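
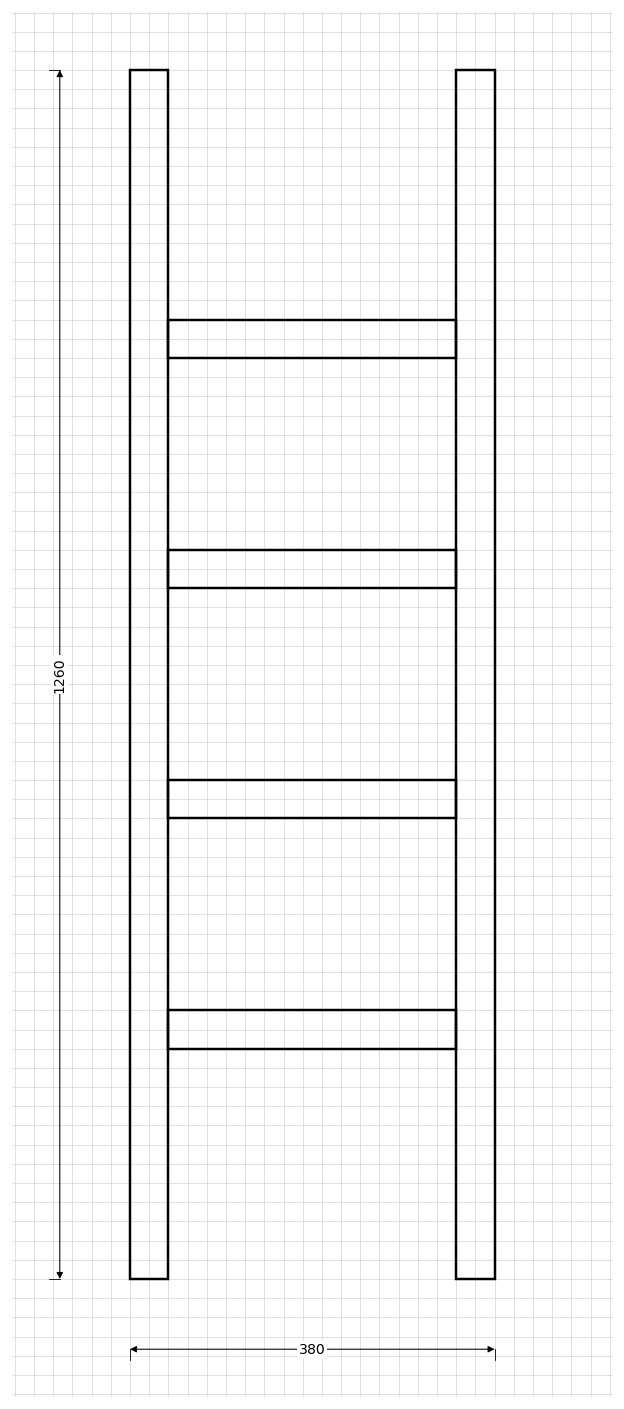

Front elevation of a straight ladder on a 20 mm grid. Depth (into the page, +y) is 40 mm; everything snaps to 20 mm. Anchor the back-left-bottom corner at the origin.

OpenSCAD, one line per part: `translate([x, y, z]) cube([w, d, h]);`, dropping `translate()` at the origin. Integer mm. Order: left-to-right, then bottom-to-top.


cube([40, 40, 1260]);
translate([40, 0, 240]) cube([300, 40, 40]);
translate([40, 0, 480]) cube([300, 40, 40]);
translate([40, 0, 720]) cube([300, 40, 40]);
translate([40, 0, 960]) cube([300, 40, 40]);
translate([340, 0, 0]) cube([40, 40, 1260]);


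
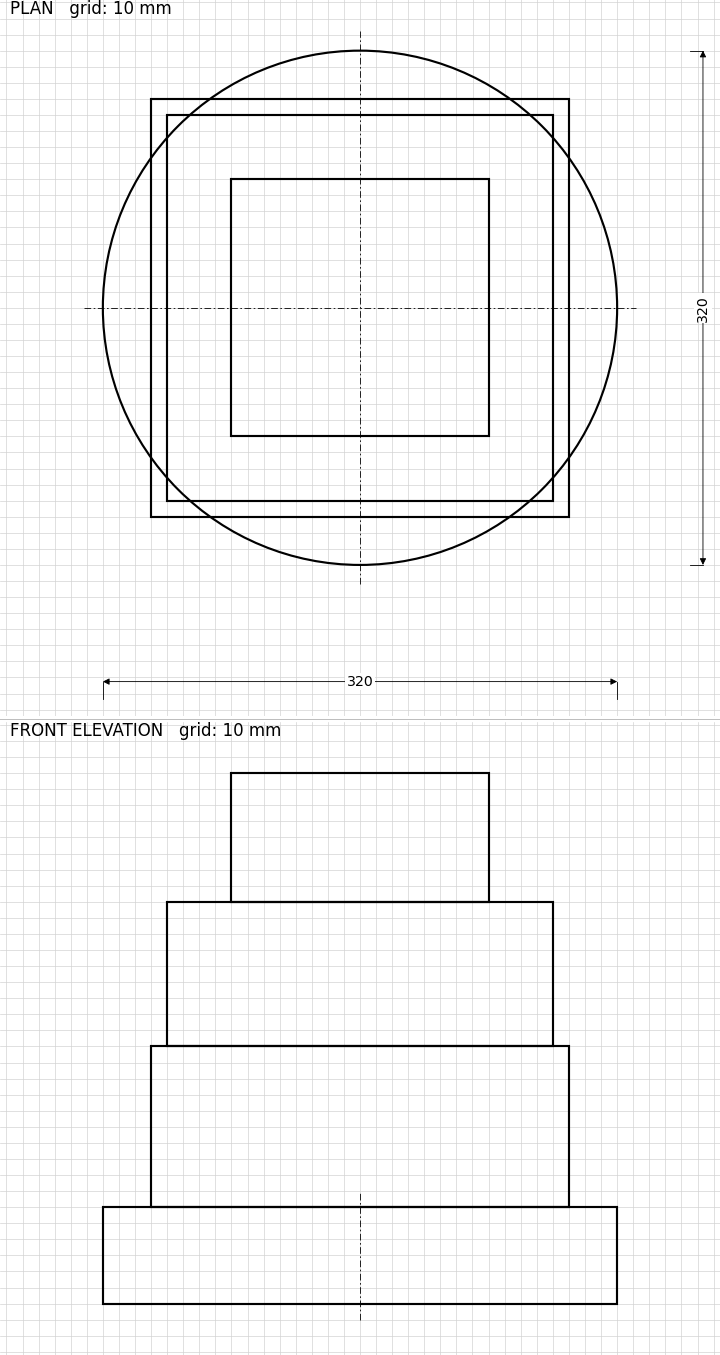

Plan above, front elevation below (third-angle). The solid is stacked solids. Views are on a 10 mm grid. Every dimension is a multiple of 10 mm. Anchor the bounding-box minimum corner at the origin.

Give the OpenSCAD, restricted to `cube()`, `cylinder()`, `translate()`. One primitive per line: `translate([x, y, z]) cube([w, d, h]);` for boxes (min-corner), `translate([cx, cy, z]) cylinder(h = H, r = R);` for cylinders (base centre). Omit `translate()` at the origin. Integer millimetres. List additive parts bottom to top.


translate([160, 160, 0]) cylinder(h = 60, r = 160);
translate([30, 30, 60]) cube([260, 260, 100]);
translate([40, 40, 160]) cube([240, 240, 90]);
translate([80, 80, 250]) cube([160, 160, 80]);


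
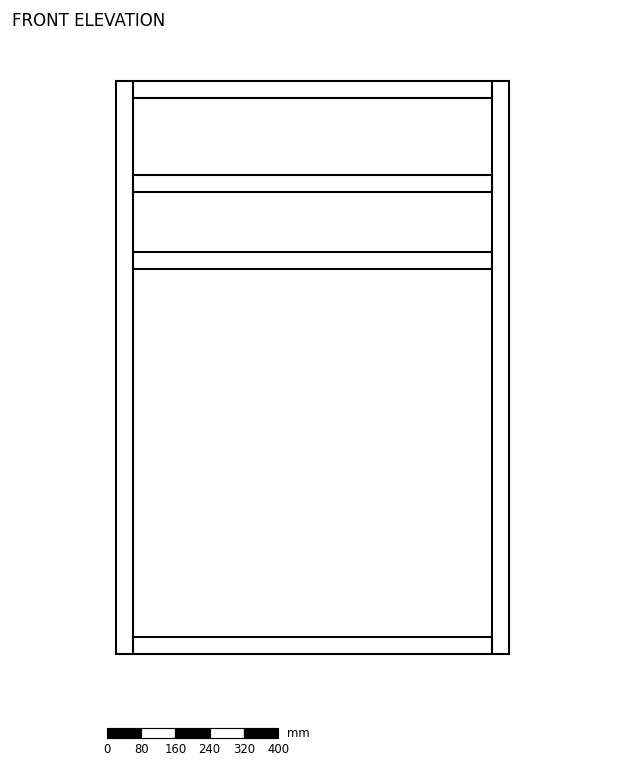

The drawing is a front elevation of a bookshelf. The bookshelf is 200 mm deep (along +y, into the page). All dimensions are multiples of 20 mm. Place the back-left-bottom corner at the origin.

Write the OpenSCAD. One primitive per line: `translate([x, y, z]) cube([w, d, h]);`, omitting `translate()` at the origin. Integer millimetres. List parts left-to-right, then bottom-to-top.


cube([40, 200, 1340]);
translate([40, 0, 0]) cube([840, 200, 40]);
translate([40, 0, 900]) cube([840, 200, 40]);
translate([40, 0, 1080]) cube([840, 200, 40]);
translate([40, 0, 1300]) cube([840, 200, 40]);
translate([880, 0, 0]) cube([40, 200, 1340]);


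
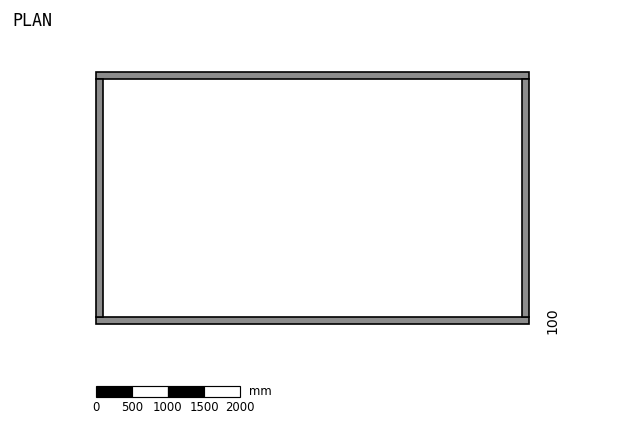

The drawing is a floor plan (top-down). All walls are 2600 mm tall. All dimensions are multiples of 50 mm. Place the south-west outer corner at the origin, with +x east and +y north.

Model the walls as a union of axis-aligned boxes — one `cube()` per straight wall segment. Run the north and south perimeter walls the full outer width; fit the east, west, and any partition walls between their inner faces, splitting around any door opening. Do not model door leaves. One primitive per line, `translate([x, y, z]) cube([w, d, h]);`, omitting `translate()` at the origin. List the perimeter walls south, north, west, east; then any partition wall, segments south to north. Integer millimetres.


cube([6000, 100, 2600]);
translate([0, 3400, 0]) cube([6000, 100, 2600]);
translate([0, 100, 0]) cube([100, 3300, 2600]);
translate([5900, 100, 0]) cube([100, 3300, 2600]);


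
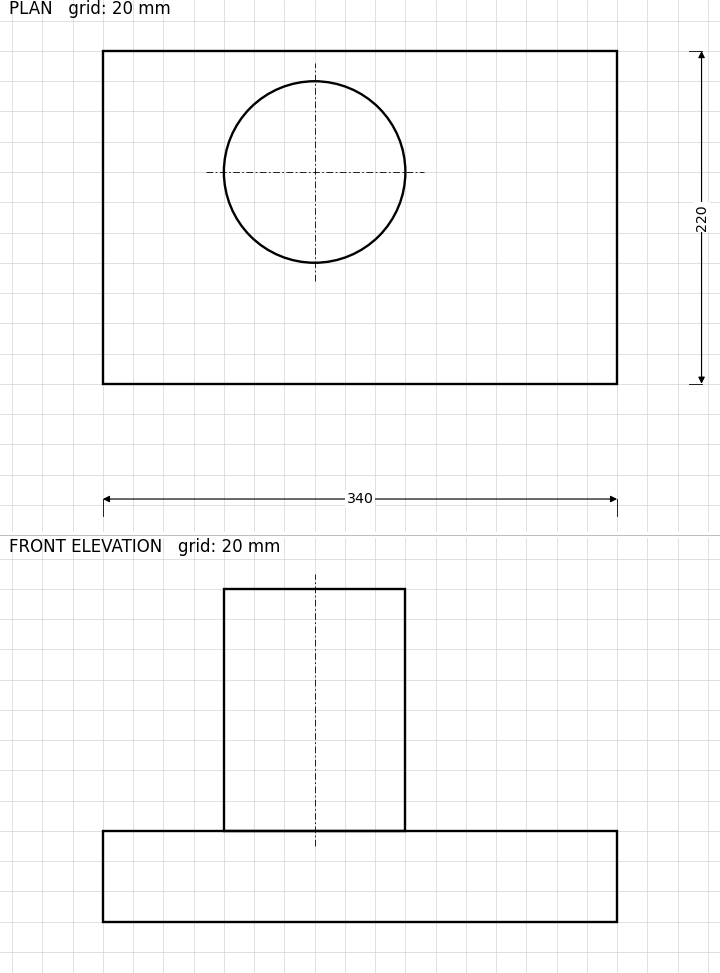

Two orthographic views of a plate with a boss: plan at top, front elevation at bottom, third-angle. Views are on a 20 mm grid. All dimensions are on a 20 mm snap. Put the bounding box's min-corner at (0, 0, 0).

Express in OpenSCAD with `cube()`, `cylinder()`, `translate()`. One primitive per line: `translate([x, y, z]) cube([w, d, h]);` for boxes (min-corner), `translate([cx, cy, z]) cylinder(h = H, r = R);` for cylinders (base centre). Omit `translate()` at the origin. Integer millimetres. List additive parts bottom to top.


cube([340, 220, 60]);
translate([140, 140, 60]) cylinder(h = 160, r = 60);


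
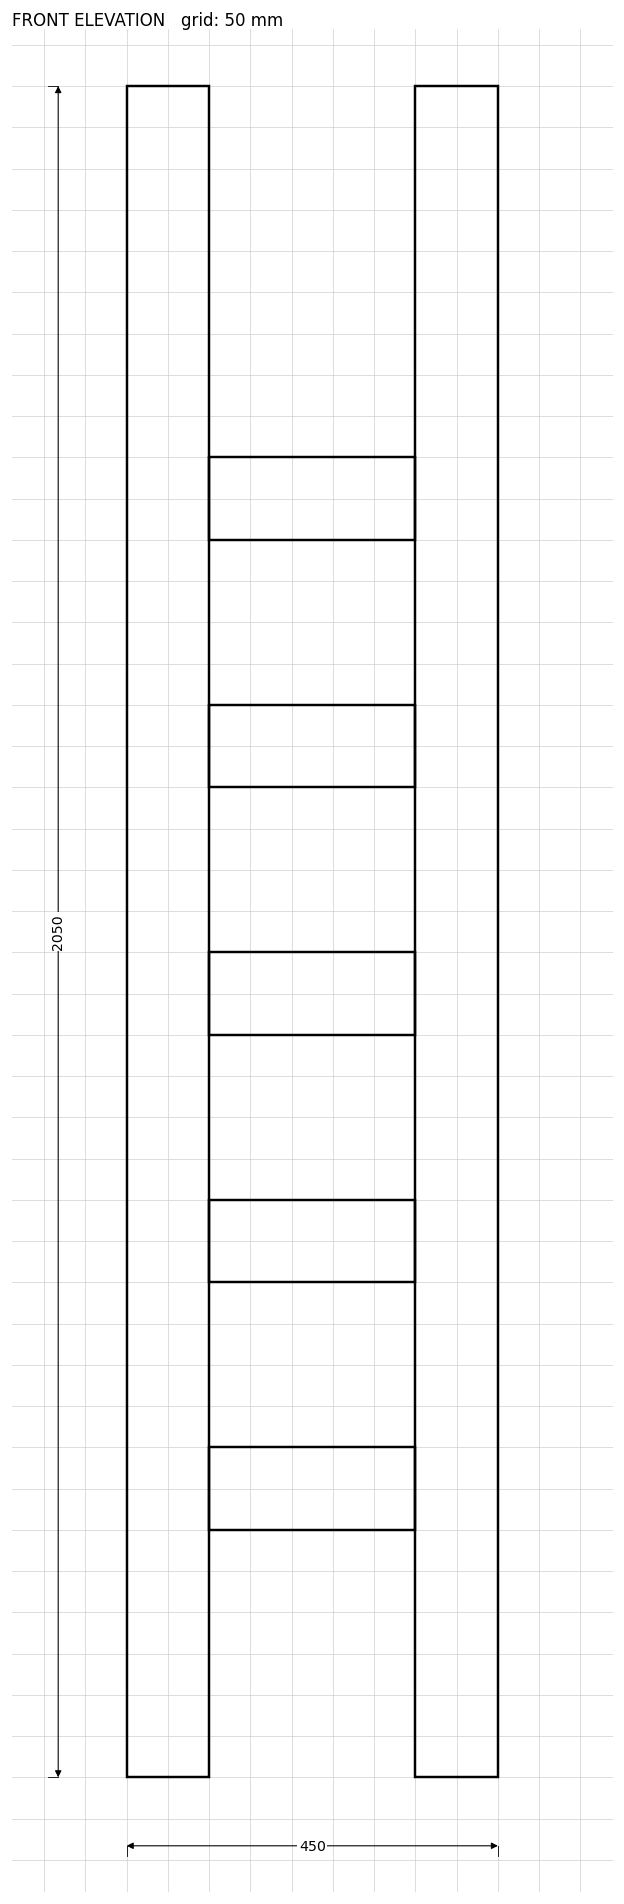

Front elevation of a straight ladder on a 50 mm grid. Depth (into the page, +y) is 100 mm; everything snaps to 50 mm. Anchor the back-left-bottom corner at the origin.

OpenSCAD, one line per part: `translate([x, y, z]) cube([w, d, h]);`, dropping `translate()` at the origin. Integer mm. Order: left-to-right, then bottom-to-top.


cube([100, 100, 2050]);
translate([100, 0, 300]) cube([250, 100, 100]);
translate([100, 0, 600]) cube([250, 100, 100]);
translate([100, 0, 900]) cube([250, 100, 100]);
translate([100, 0, 1200]) cube([250, 100, 100]);
translate([100, 0, 1500]) cube([250, 100, 100]);
translate([350, 0, 0]) cube([100, 100, 2050]);


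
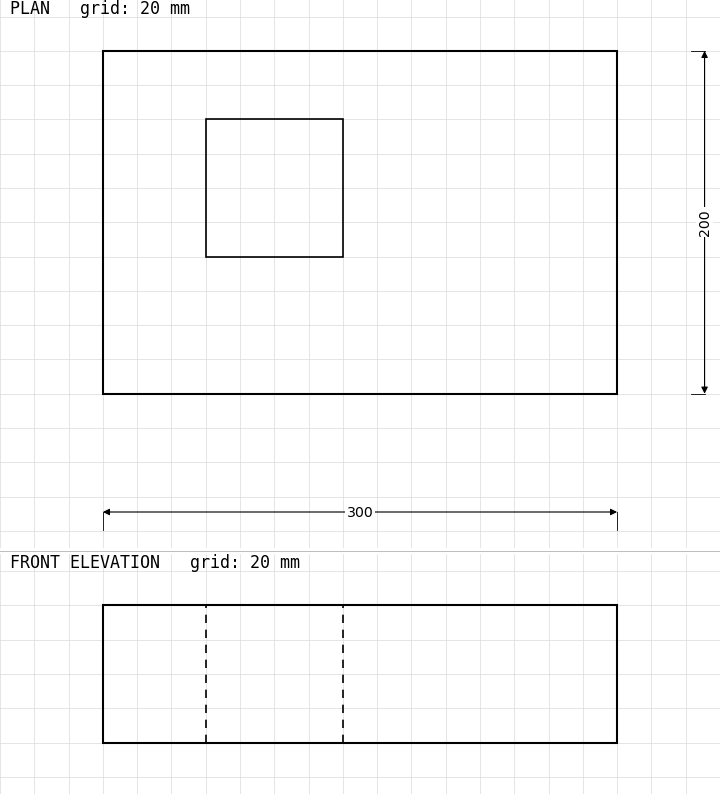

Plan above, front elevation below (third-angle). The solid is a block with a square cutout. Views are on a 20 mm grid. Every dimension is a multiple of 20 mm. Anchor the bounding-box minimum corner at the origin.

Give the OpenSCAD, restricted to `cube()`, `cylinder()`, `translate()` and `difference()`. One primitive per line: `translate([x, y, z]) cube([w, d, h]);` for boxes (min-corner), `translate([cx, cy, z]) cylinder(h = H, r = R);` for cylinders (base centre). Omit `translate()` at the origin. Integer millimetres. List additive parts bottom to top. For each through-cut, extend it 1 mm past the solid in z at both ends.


difference() {
  cube([300, 200, 80]);
  translate([60, 80, -1]) cube([80, 80, 82]);
}


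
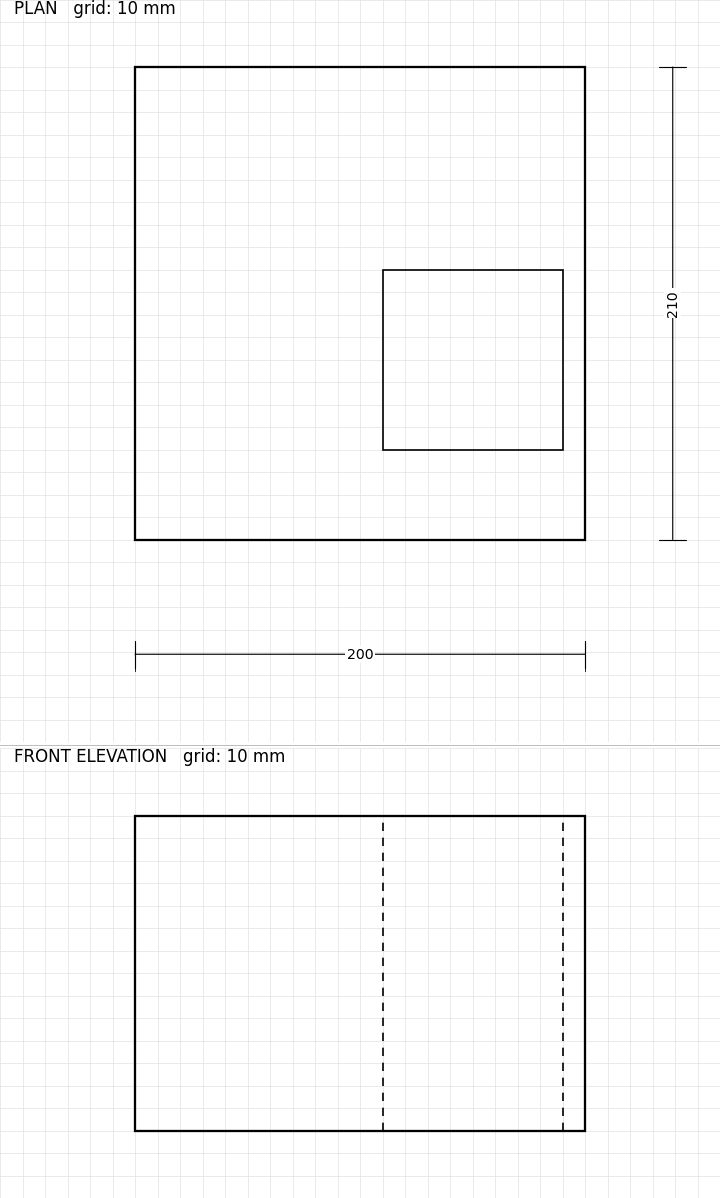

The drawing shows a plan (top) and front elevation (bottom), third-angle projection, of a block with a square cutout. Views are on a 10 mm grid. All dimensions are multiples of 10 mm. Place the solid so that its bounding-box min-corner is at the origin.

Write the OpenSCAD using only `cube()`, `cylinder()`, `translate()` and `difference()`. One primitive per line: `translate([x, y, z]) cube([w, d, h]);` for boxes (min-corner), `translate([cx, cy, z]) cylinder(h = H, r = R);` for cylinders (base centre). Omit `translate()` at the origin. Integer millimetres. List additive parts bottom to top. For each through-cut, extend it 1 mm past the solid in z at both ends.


difference() {
  cube([200, 210, 140]);
  translate([110, 40, -1]) cube([80, 80, 142]);
}


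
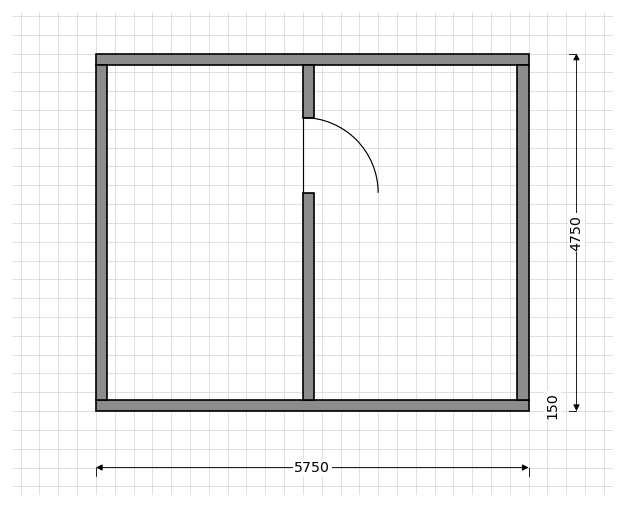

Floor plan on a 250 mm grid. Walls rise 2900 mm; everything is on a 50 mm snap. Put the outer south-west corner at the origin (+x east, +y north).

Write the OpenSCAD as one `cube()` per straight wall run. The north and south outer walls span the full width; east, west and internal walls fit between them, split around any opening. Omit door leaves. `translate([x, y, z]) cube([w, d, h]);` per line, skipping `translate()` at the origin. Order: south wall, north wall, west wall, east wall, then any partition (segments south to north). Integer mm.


cube([5750, 150, 2900]);
translate([0, 4600, 0]) cube([5750, 150, 2900]);
translate([0, 150, 0]) cube([150, 4450, 2900]);
translate([5600, 150, 0]) cube([150, 4450, 2900]);
translate([2750, 150, 0]) cube([150, 2750, 2900]);
translate([2750, 3900, 0]) cube([150, 700, 2900]);


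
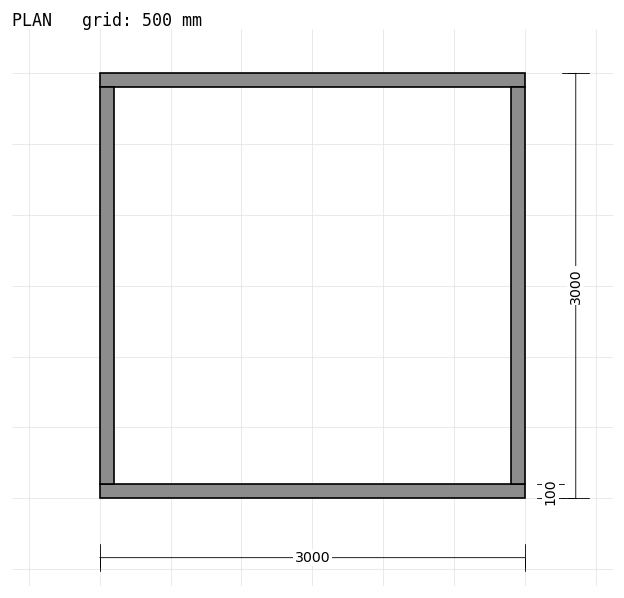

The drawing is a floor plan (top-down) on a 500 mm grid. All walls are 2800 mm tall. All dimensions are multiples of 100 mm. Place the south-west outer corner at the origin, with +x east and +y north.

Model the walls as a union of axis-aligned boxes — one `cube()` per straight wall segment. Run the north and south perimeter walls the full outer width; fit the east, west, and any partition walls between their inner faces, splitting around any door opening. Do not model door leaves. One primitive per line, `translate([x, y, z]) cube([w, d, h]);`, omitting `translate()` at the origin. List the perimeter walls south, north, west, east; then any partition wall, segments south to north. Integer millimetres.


cube([3000, 100, 2800]);
translate([0, 2900, 0]) cube([3000, 100, 2800]);
translate([0, 100, 0]) cube([100, 2800, 2800]);
translate([2900, 100, 0]) cube([100, 2800, 2800]);


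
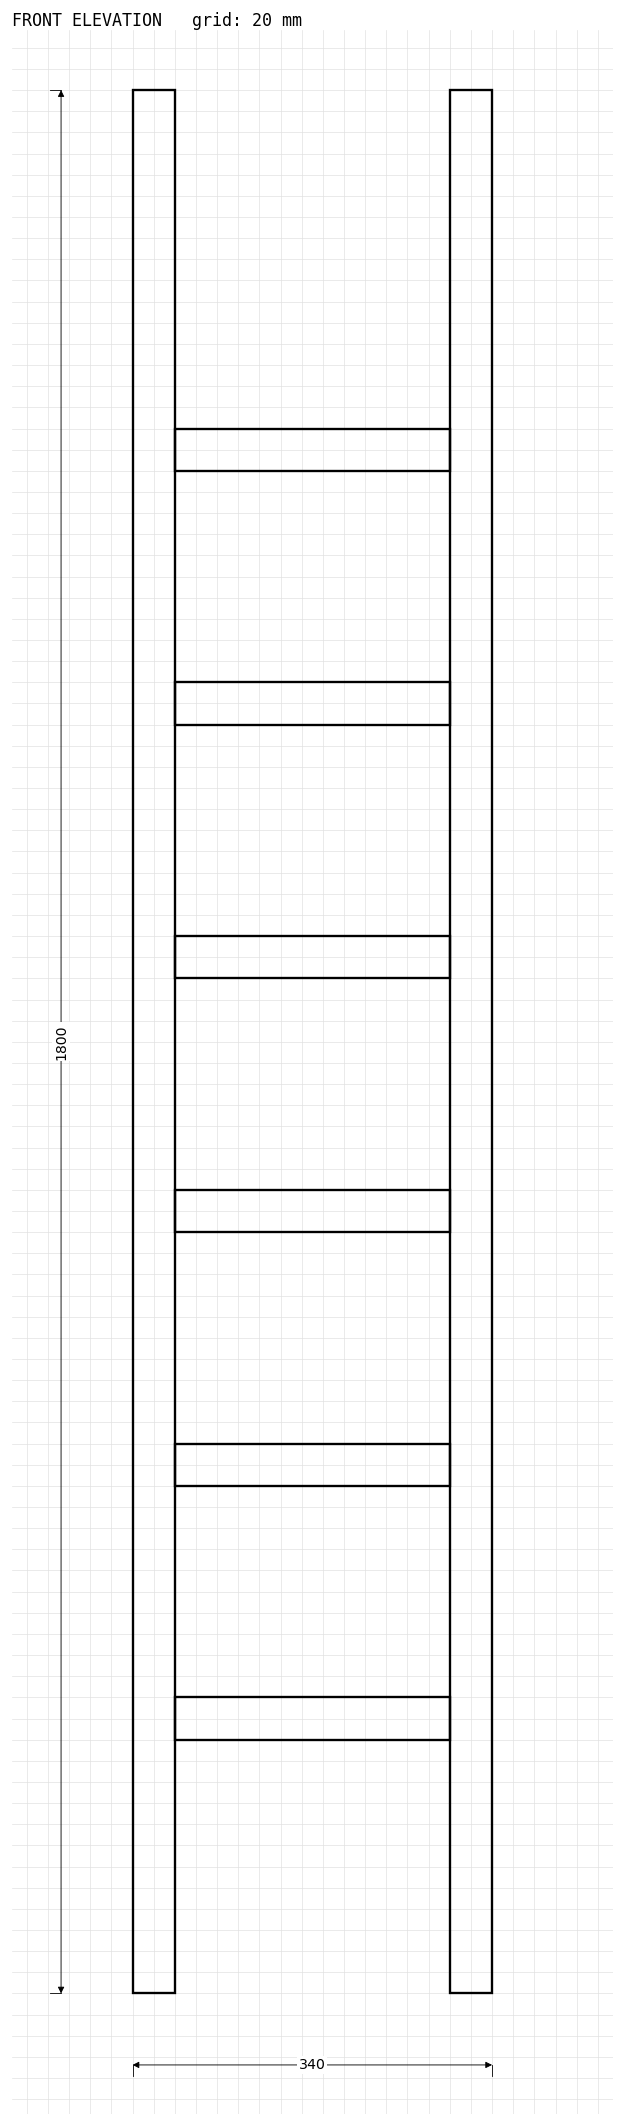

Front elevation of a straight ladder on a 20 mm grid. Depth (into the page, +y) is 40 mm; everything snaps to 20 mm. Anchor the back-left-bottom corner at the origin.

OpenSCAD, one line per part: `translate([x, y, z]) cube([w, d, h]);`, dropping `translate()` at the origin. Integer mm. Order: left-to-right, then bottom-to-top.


cube([40, 40, 1800]);
translate([40, 0, 240]) cube([260, 40, 40]);
translate([40, 0, 480]) cube([260, 40, 40]);
translate([40, 0, 720]) cube([260, 40, 40]);
translate([40, 0, 960]) cube([260, 40, 40]);
translate([40, 0, 1200]) cube([260, 40, 40]);
translate([40, 0, 1440]) cube([260, 40, 40]);
translate([300, 0, 0]) cube([40, 40, 1800]);


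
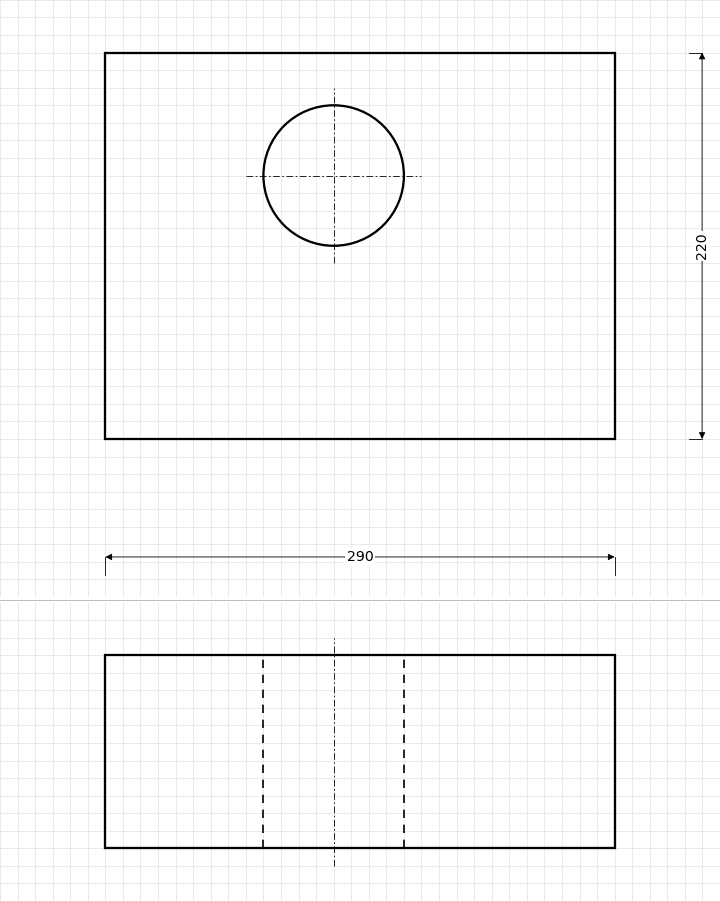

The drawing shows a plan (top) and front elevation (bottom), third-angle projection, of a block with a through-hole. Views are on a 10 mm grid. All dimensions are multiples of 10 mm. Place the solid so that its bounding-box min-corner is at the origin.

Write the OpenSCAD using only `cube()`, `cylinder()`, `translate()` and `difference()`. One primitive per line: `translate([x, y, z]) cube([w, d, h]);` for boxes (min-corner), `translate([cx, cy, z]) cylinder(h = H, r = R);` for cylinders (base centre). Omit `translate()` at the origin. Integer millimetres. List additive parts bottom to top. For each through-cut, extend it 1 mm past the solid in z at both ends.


difference() {
  cube([290, 220, 110]);
  translate([130, 150, -1]) cylinder(h = 112, r = 40);
}


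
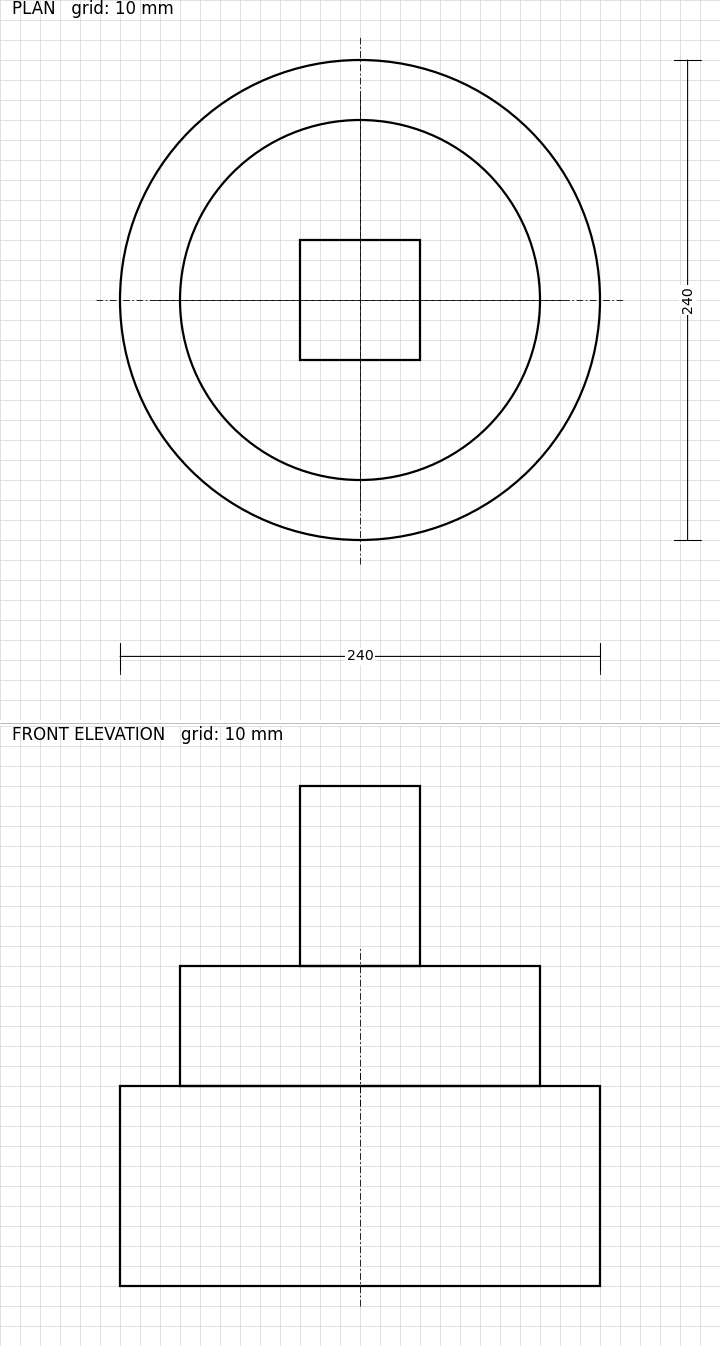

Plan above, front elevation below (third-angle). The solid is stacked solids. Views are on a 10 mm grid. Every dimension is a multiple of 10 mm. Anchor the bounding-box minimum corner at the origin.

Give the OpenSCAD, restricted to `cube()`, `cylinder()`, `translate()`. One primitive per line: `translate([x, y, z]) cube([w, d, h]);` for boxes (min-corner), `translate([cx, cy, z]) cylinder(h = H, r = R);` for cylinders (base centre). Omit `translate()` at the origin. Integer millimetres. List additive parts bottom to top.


translate([120, 120, 0]) cylinder(h = 100, r = 120);
translate([120, 120, 100]) cylinder(h = 60, r = 90);
translate([90, 90, 160]) cube([60, 60, 90]);


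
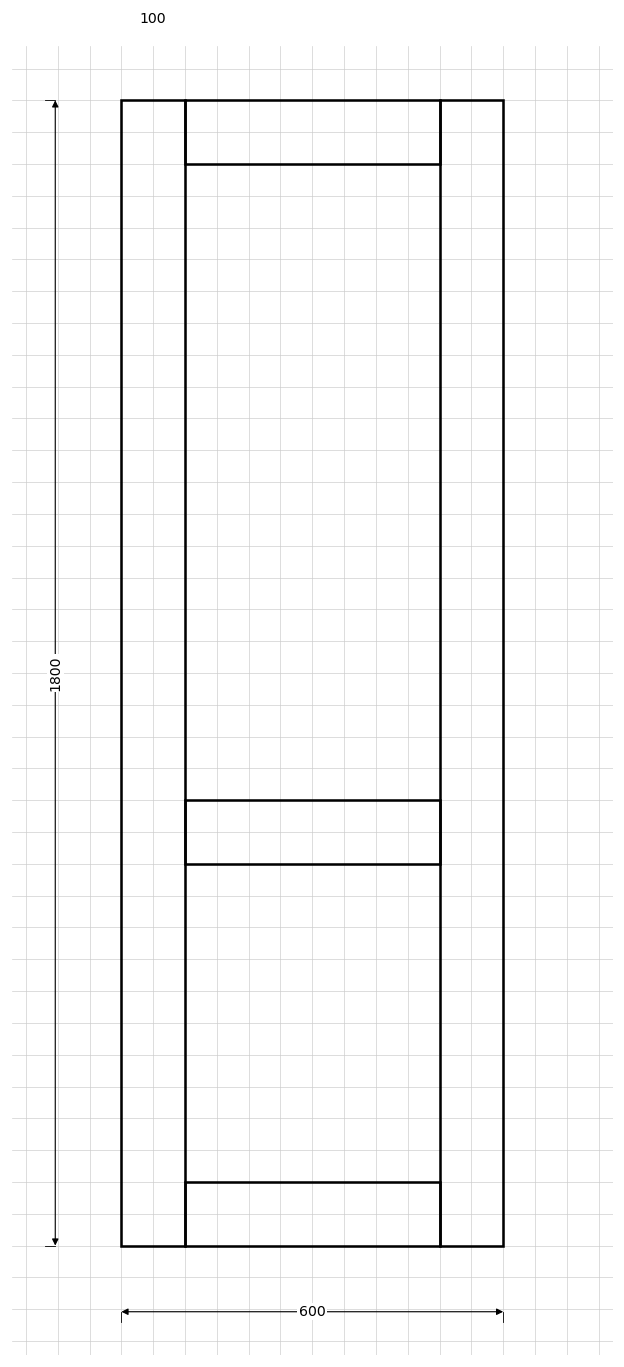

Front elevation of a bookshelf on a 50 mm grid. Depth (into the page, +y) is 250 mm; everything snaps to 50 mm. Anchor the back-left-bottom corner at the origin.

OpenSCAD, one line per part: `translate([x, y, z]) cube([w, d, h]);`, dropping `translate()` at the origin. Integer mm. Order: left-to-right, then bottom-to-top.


cube([100, 250, 1800]);
translate([100, 0, 0]) cube([400, 250, 100]);
translate([100, 0, 600]) cube([400, 250, 100]);
translate([100, 0, 1700]) cube([400, 250, 100]);
translate([500, 0, 0]) cube([100, 250, 1800]);


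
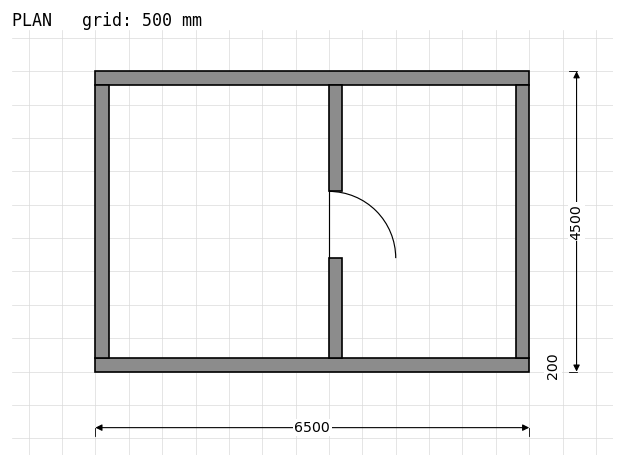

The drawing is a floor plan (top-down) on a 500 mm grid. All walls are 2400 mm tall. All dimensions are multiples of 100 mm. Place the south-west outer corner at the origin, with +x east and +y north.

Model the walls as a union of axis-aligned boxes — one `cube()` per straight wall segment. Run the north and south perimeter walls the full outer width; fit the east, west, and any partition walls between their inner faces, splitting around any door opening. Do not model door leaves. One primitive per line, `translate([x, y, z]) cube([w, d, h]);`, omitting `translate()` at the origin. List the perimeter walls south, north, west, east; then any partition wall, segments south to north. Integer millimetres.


cube([6500, 200, 2400]);
translate([0, 4300, 0]) cube([6500, 200, 2400]);
translate([0, 200, 0]) cube([200, 4100, 2400]);
translate([6300, 200, 0]) cube([200, 4100, 2400]);
translate([3500, 200, 0]) cube([200, 1500, 2400]);
translate([3500, 2700, 0]) cube([200, 1600, 2400]);


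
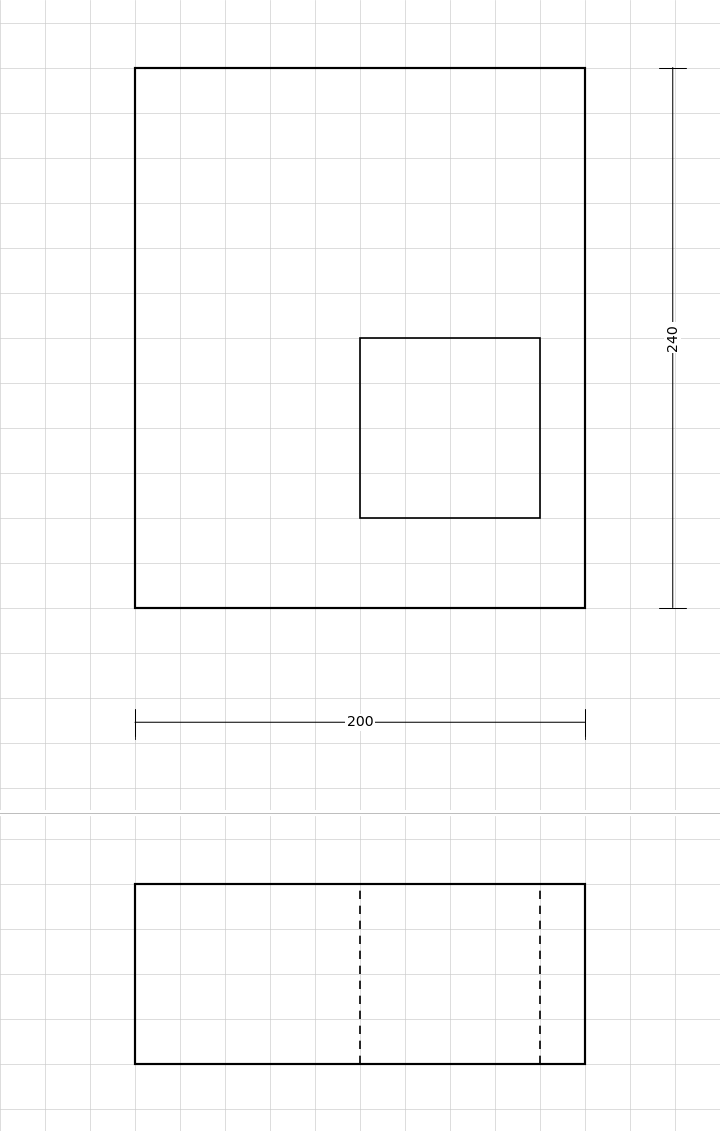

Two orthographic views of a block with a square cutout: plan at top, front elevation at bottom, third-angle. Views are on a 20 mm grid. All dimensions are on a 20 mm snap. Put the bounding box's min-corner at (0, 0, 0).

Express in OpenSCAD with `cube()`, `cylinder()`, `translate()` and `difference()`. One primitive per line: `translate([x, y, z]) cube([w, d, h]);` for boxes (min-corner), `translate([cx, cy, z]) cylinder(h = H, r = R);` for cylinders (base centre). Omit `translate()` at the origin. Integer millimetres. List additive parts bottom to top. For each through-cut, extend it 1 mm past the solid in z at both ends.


difference() {
  cube([200, 240, 80]);
  translate([100, 40, -1]) cube([80, 80, 82]);
}


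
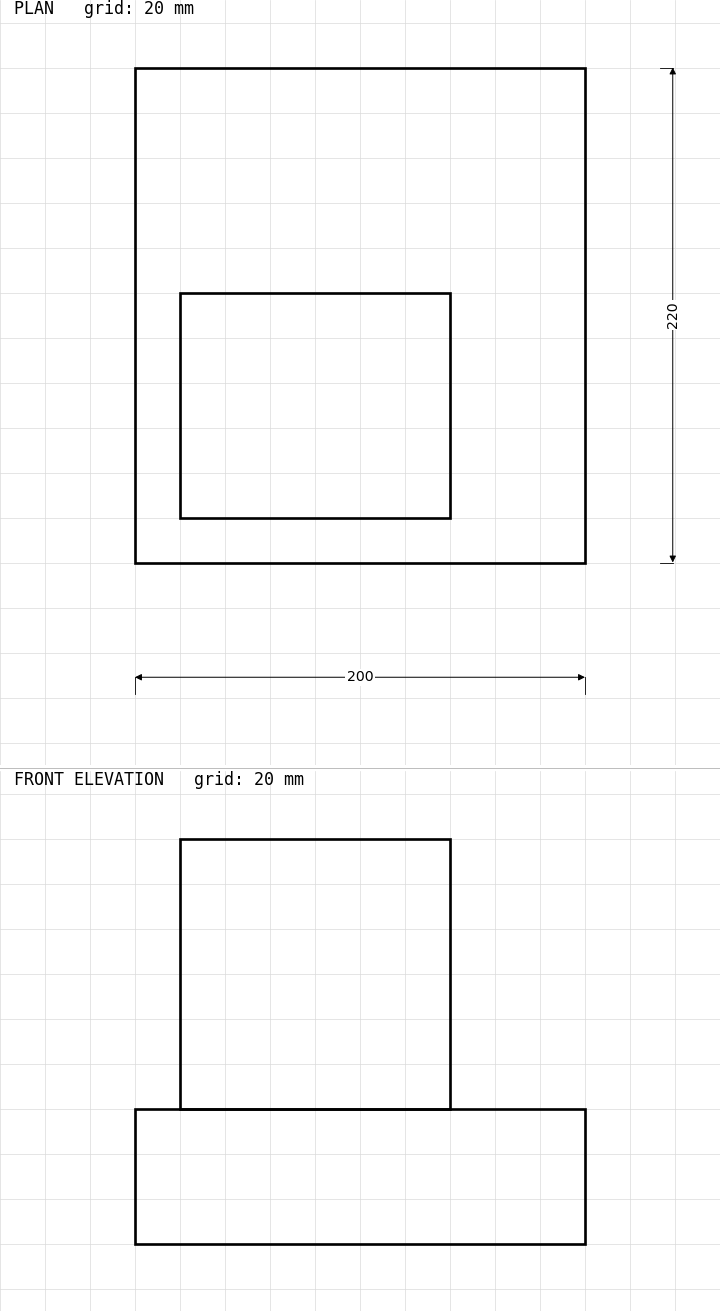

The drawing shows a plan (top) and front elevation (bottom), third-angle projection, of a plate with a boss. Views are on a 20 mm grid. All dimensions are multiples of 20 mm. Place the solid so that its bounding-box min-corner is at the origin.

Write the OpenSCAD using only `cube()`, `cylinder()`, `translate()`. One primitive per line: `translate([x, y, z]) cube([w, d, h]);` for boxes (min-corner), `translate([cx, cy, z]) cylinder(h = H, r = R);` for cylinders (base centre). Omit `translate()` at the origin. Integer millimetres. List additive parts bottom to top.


cube([200, 220, 60]);
translate([20, 20, 60]) cube([120, 100, 120]);


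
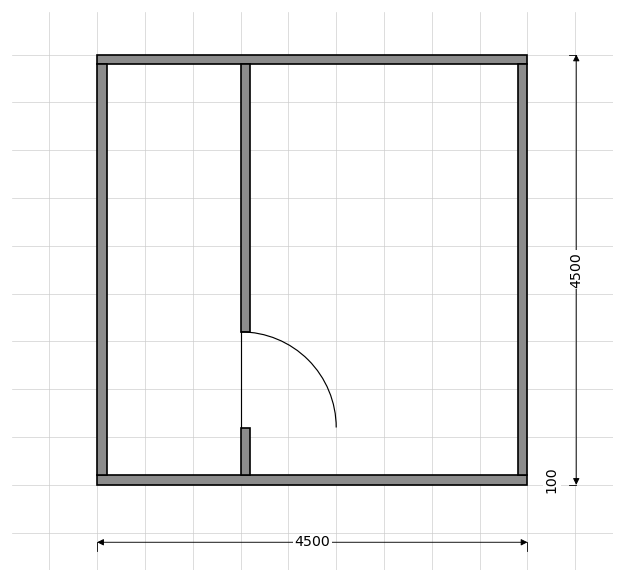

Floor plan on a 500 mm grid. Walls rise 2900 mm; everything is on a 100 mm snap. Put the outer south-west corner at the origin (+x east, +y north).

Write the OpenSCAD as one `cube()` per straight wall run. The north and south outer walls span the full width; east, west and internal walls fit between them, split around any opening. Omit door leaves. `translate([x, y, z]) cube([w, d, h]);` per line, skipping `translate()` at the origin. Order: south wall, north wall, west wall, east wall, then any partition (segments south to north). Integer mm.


cube([4500, 100, 2900]);
translate([0, 4400, 0]) cube([4500, 100, 2900]);
translate([0, 100, 0]) cube([100, 4300, 2900]);
translate([4400, 100, 0]) cube([100, 4300, 2900]);
translate([1500, 100, 0]) cube([100, 500, 2900]);
translate([1500, 1600, 0]) cube([100, 2800, 2900]);


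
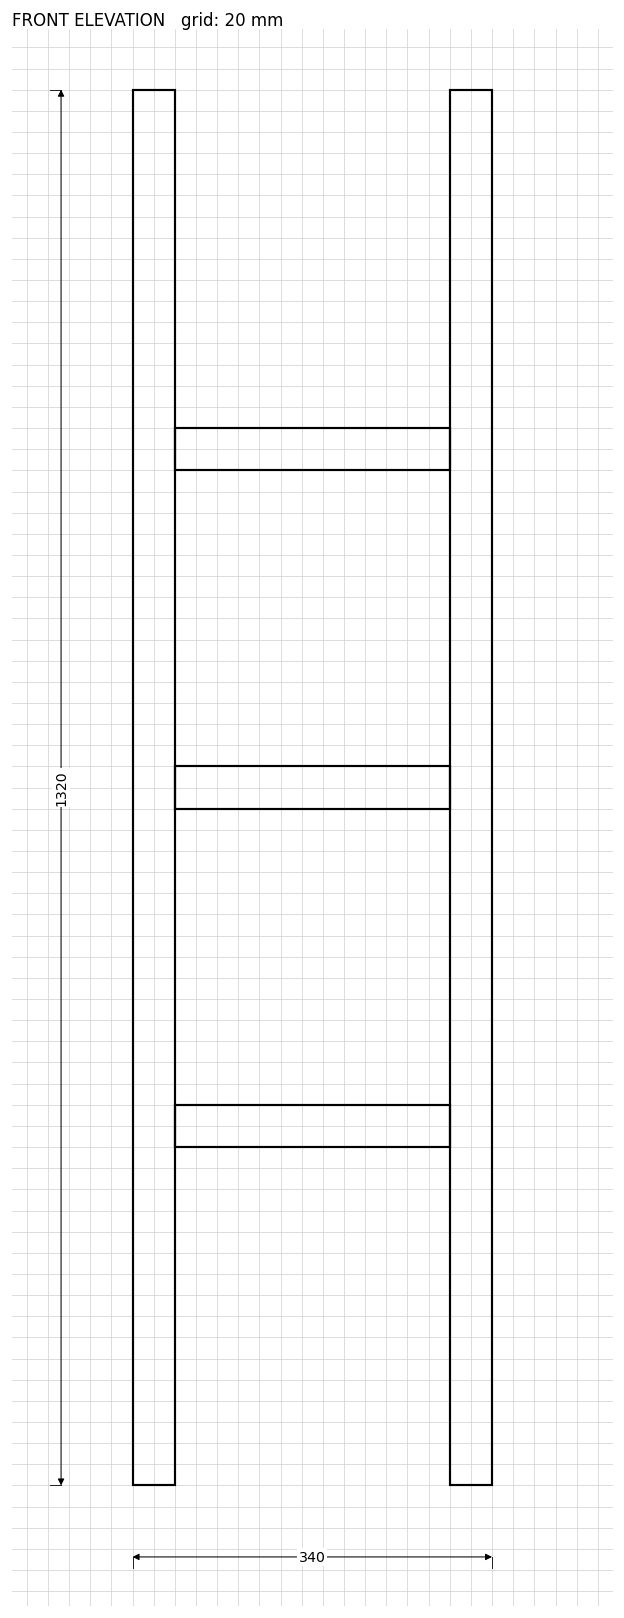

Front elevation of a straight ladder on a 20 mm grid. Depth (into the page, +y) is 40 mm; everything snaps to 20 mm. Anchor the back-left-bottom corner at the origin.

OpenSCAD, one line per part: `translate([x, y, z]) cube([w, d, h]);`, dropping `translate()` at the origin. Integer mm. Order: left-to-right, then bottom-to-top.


cube([40, 40, 1320]);
translate([40, 0, 320]) cube([260, 40, 40]);
translate([40, 0, 640]) cube([260, 40, 40]);
translate([40, 0, 960]) cube([260, 40, 40]);
translate([300, 0, 0]) cube([40, 40, 1320]);


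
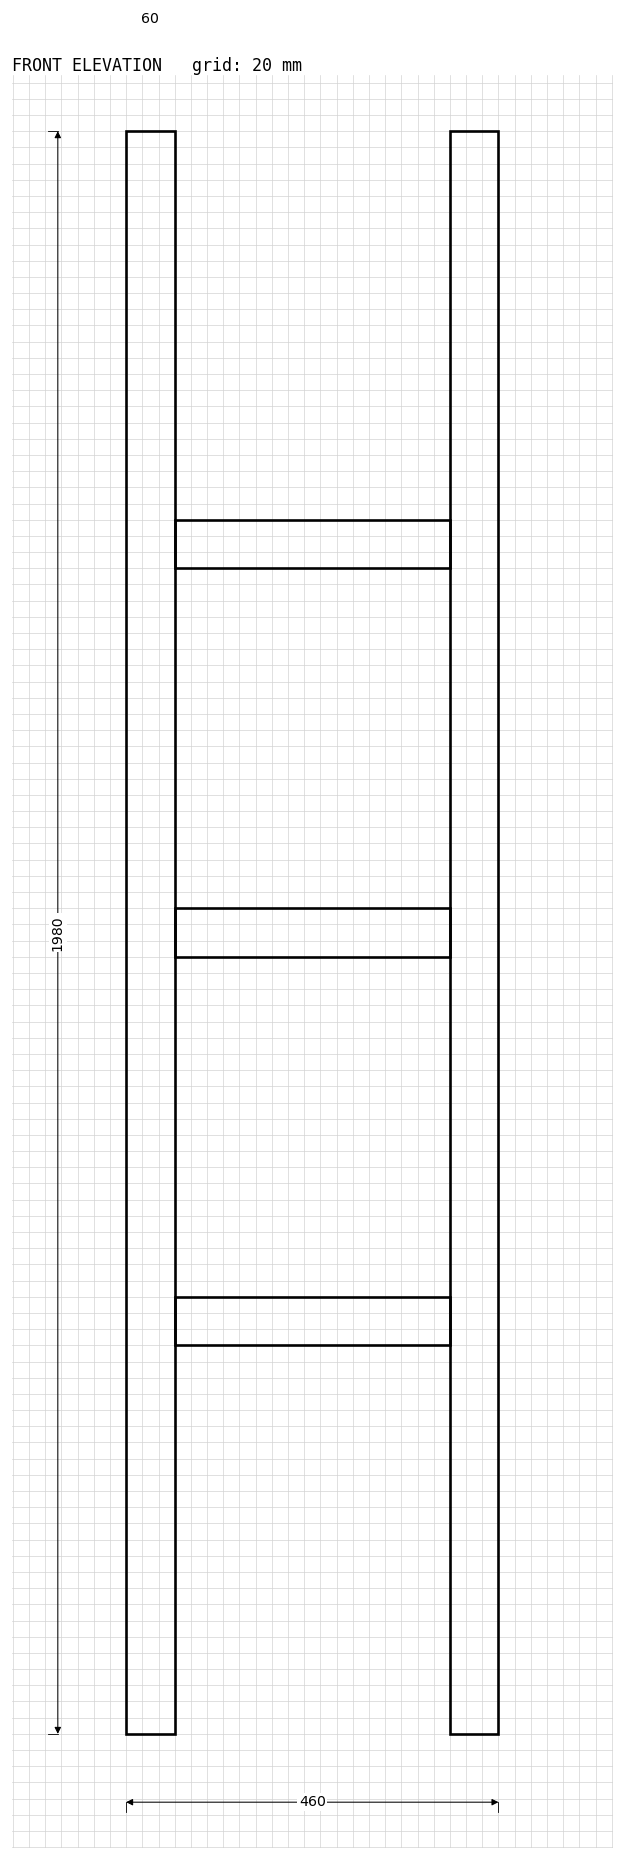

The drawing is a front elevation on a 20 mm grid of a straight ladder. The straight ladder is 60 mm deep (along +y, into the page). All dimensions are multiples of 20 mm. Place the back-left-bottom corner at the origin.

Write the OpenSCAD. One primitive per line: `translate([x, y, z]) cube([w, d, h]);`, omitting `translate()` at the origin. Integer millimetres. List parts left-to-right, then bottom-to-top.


cube([60, 60, 1980]);
translate([60, 0, 480]) cube([340, 60, 60]);
translate([60, 0, 960]) cube([340, 60, 60]);
translate([60, 0, 1440]) cube([340, 60, 60]);
translate([400, 0, 0]) cube([60, 60, 1980]);


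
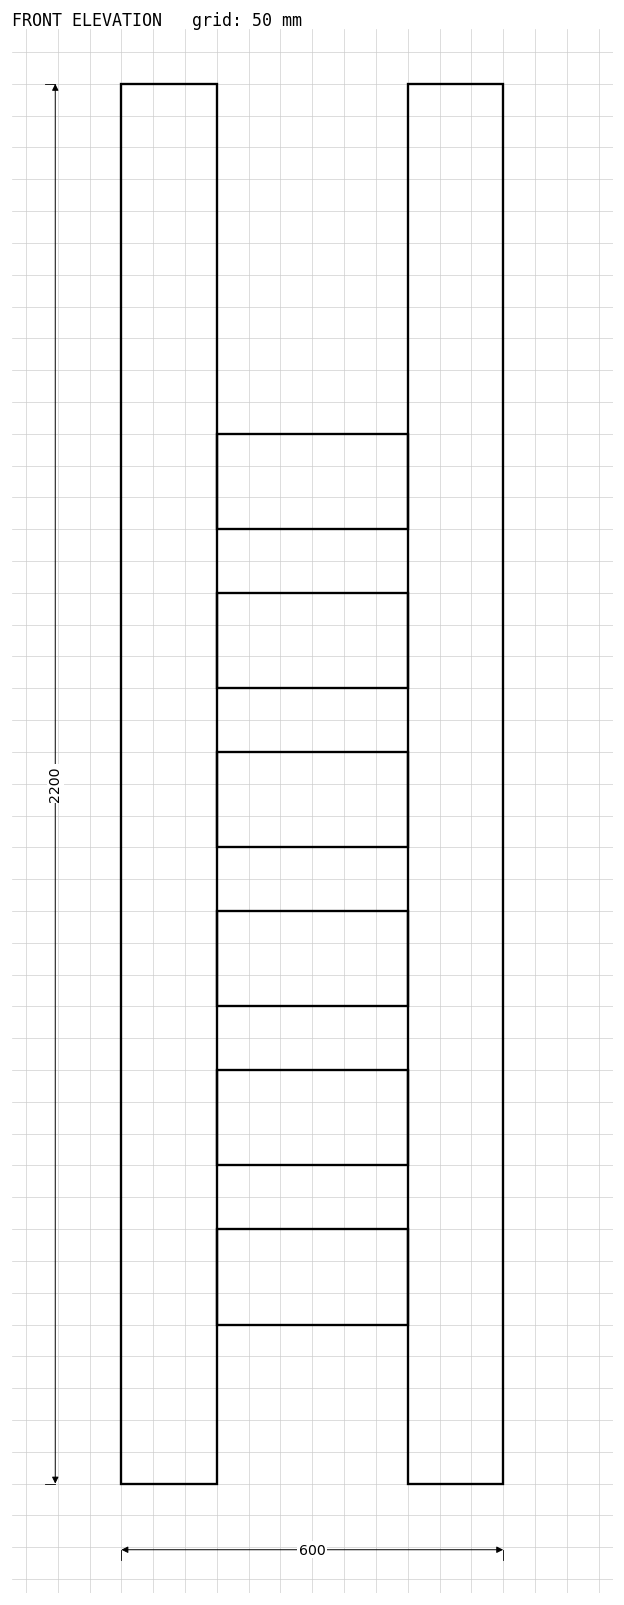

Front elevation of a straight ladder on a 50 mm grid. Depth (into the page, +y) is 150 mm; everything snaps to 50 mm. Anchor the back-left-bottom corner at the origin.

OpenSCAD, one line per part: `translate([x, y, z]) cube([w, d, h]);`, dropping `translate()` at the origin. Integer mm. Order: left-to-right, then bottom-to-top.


cube([150, 150, 2200]);
translate([150, 0, 250]) cube([300, 150, 150]);
translate([150, 0, 500]) cube([300, 150, 150]);
translate([150, 0, 750]) cube([300, 150, 150]);
translate([150, 0, 1000]) cube([300, 150, 150]);
translate([150, 0, 1250]) cube([300, 150, 150]);
translate([150, 0, 1500]) cube([300, 150, 150]);
translate([450, 0, 0]) cube([150, 150, 2200]);


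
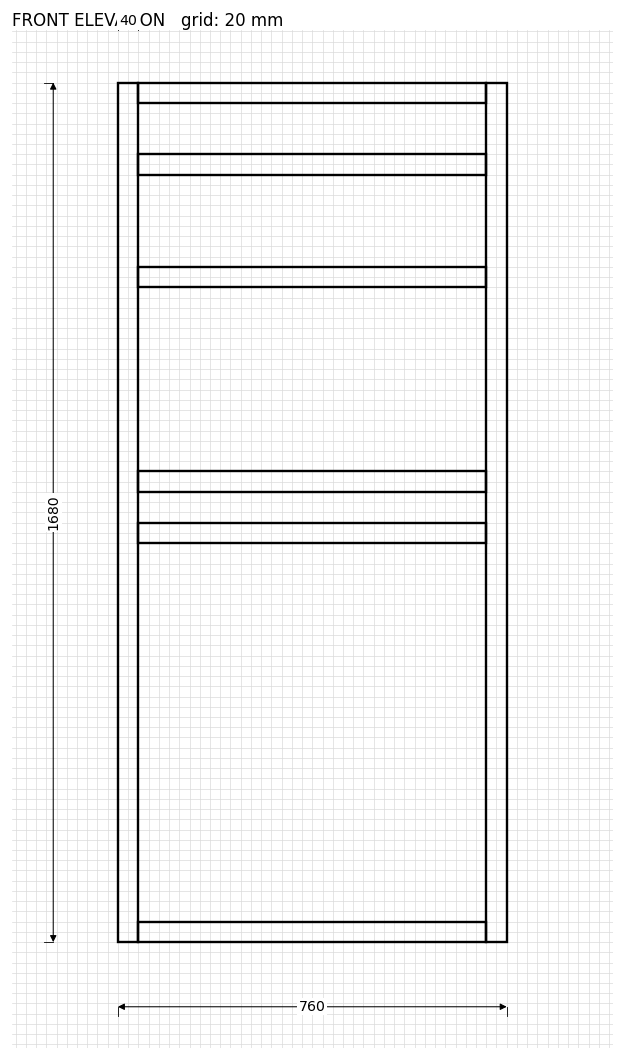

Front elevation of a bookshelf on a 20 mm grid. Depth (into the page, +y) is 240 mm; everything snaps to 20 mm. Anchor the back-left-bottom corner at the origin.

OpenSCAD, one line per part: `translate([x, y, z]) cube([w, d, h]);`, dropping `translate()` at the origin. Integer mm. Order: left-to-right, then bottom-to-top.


cube([40, 240, 1680]);
translate([40, 0, 0]) cube([680, 240, 40]);
translate([40, 0, 780]) cube([680, 240, 40]);
translate([40, 0, 880]) cube([680, 240, 40]);
translate([40, 0, 1280]) cube([680, 240, 40]);
translate([40, 0, 1500]) cube([680, 240, 40]);
translate([40, 0, 1640]) cube([680, 240, 40]);
translate([720, 0, 0]) cube([40, 240, 1680]);


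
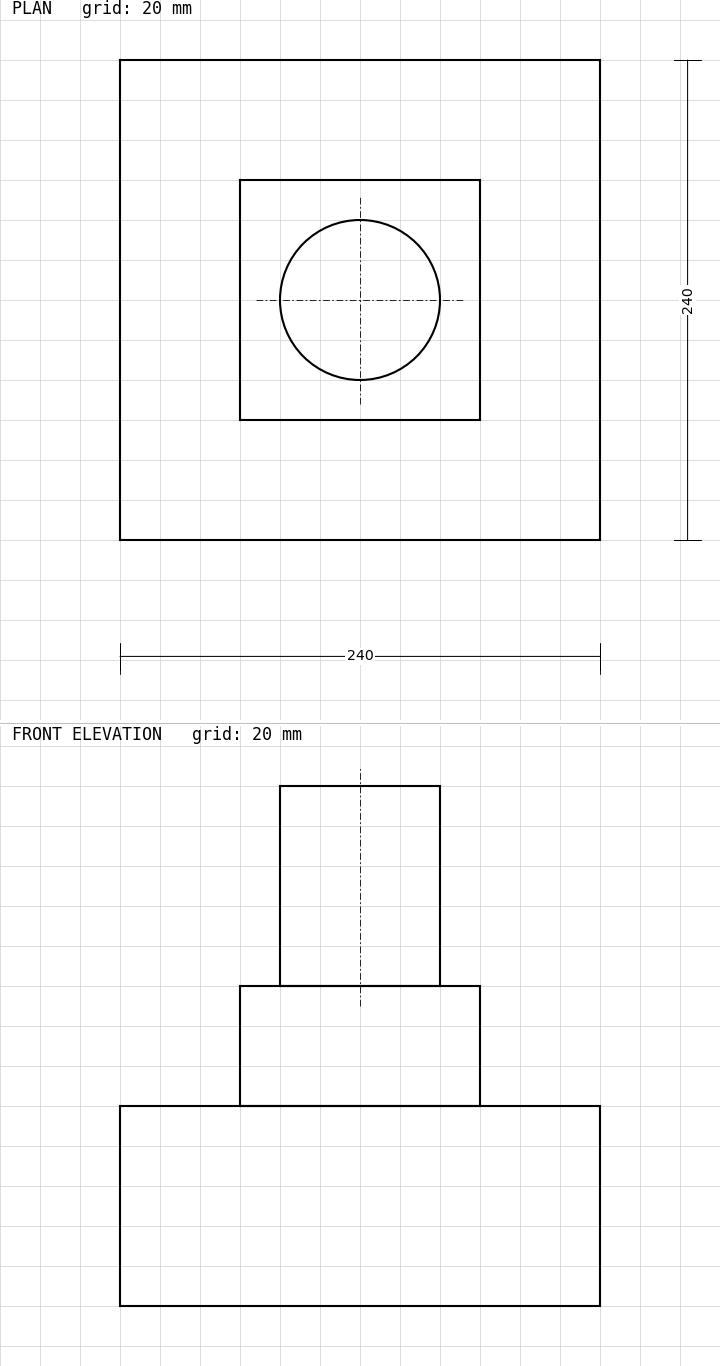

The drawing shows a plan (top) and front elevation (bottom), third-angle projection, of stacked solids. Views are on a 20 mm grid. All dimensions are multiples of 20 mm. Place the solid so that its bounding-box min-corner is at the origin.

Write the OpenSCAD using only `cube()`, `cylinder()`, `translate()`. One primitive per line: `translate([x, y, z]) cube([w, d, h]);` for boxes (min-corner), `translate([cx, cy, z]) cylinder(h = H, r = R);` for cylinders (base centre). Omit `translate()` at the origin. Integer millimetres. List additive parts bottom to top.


cube([240, 240, 100]);
translate([60, 60, 100]) cube([120, 120, 60]);
translate([120, 120, 160]) cylinder(h = 100, r = 40);


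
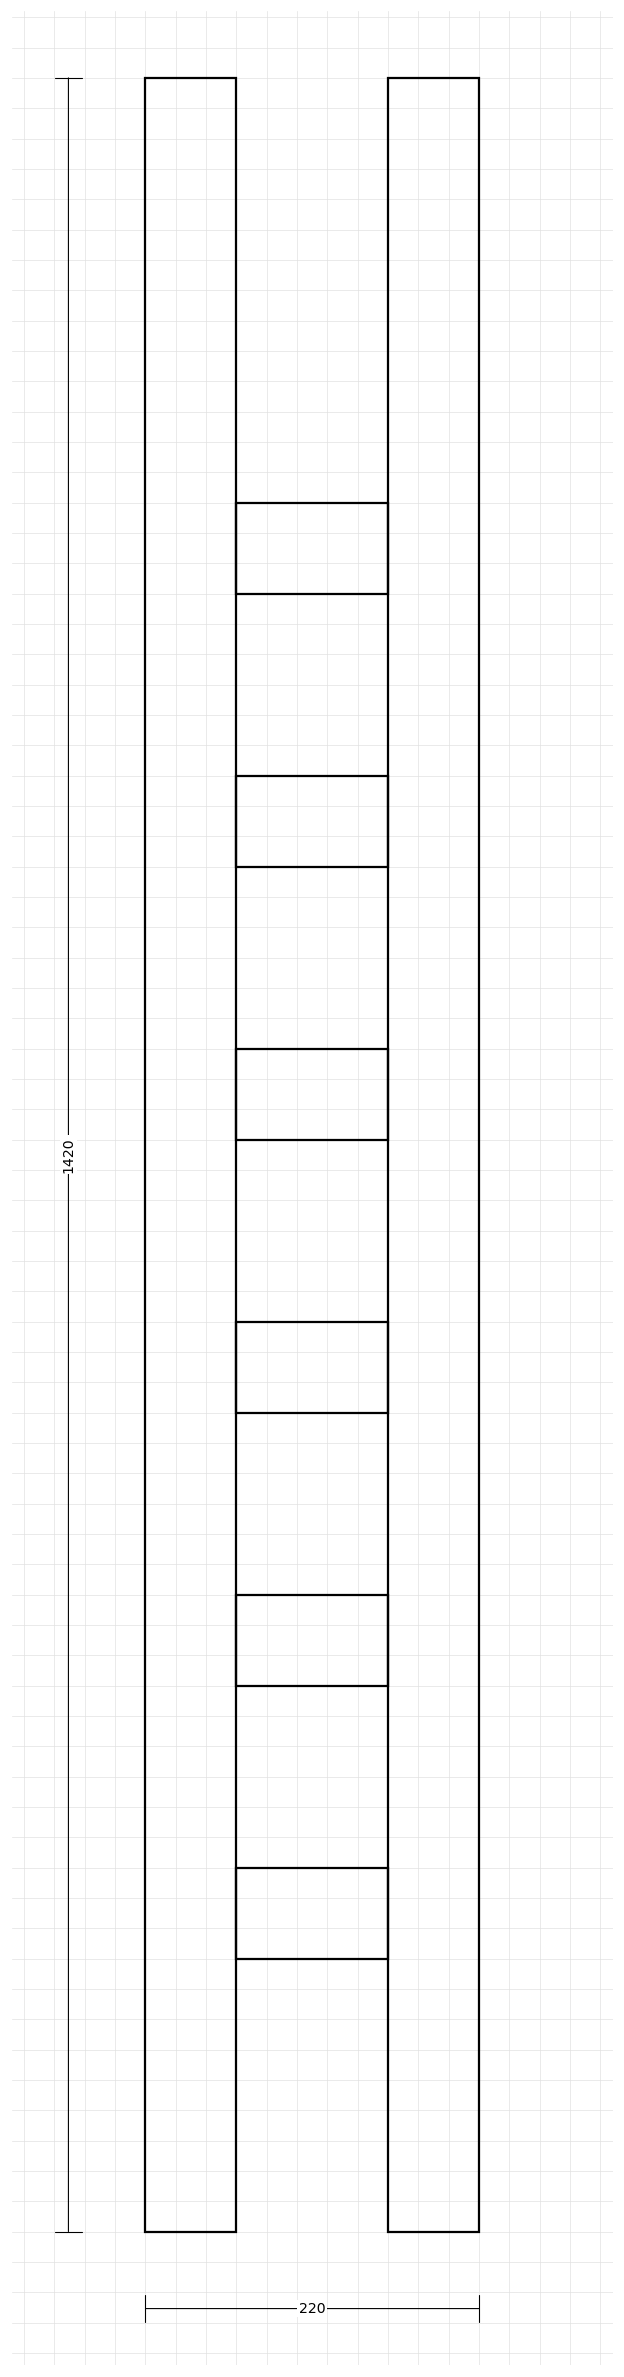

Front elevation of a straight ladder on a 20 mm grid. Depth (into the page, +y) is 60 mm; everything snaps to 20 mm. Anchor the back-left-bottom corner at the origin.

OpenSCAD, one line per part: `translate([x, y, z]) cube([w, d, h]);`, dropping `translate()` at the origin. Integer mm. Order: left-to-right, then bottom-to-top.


cube([60, 60, 1420]);
translate([60, 0, 180]) cube([100, 60, 60]);
translate([60, 0, 360]) cube([100, 60, 60]);
translate([60, 0, 540]) cube([100, 60, 60]);
translate([60, 0, 720]) cube([100, 60, 60]);
translate([60, 0, 900]) cube([100, 60, 60]);
translate([60, 0, 1080]) cube([100, 60, 60]);
translate([160, 0, 0]) cube([60, 60, 1420]);


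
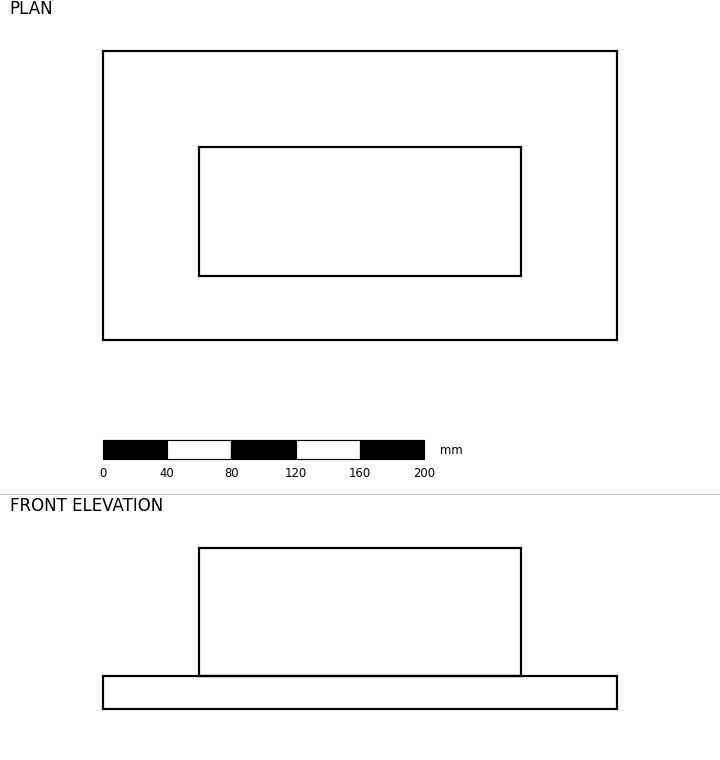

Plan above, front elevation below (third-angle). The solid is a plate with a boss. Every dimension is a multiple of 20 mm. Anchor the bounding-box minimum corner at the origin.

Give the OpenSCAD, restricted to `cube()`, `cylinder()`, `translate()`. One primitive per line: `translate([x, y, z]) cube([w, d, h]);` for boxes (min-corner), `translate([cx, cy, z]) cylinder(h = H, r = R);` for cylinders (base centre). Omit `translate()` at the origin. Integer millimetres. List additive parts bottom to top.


cube([320, 180, 20]);
translate([60, 40, 20]) cube([200, 80, 80]);


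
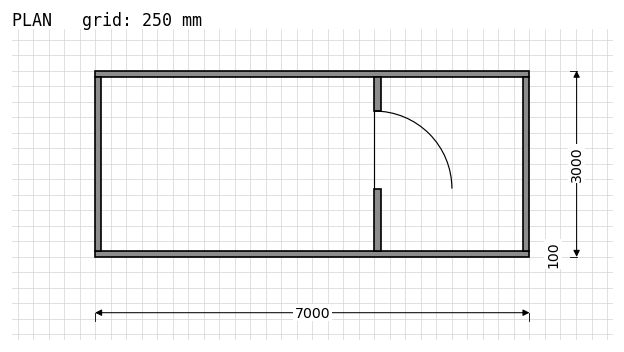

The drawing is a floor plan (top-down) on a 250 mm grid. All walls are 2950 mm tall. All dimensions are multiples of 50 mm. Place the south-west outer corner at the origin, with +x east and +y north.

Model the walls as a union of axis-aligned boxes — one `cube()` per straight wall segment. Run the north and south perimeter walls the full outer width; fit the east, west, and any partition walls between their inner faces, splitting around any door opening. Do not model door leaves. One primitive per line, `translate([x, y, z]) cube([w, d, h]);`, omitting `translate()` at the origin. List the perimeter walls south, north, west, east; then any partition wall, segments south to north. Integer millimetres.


cube([7000, 100, 2950]);
translate([0, 2900, 0]) cube([7000, 100, 2950]);
translate([0, 100, 0]) cube([100, 2800, 2950]);
translate([6900, 100, 0]) cube([100, 2800, 2950]);
translate([4500, 100, 0]) cube([100, 1000, 2950]);
translate([4500, 2350, 0]) cube([100, 550, 2950]);


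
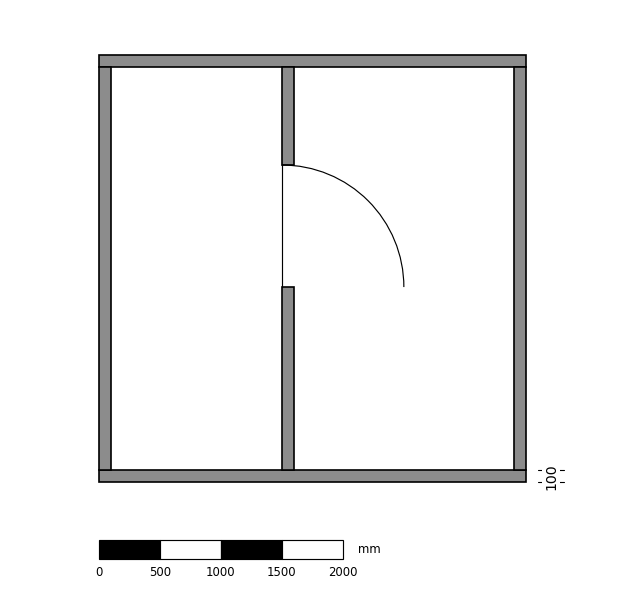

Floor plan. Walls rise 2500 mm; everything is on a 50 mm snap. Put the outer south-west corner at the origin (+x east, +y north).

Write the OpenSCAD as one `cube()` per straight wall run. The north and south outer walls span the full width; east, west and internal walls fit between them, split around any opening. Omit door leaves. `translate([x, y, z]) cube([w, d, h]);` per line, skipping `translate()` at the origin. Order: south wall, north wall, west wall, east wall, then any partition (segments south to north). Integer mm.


cube([3500, 100, 2500]);
translate([0, 3400, 0]) cube([3500, 100, 2500]);
translate([0, 100, 0]) cube([100, 3300, 2500]);
translate([3400, 100, 0]) cube([100, 3300, 2500]);
translate([1500, 100, 0]) cube([100, 1500, 2500]);
translate([1500, 2600, 0]) cube([100, 800, 2500]);


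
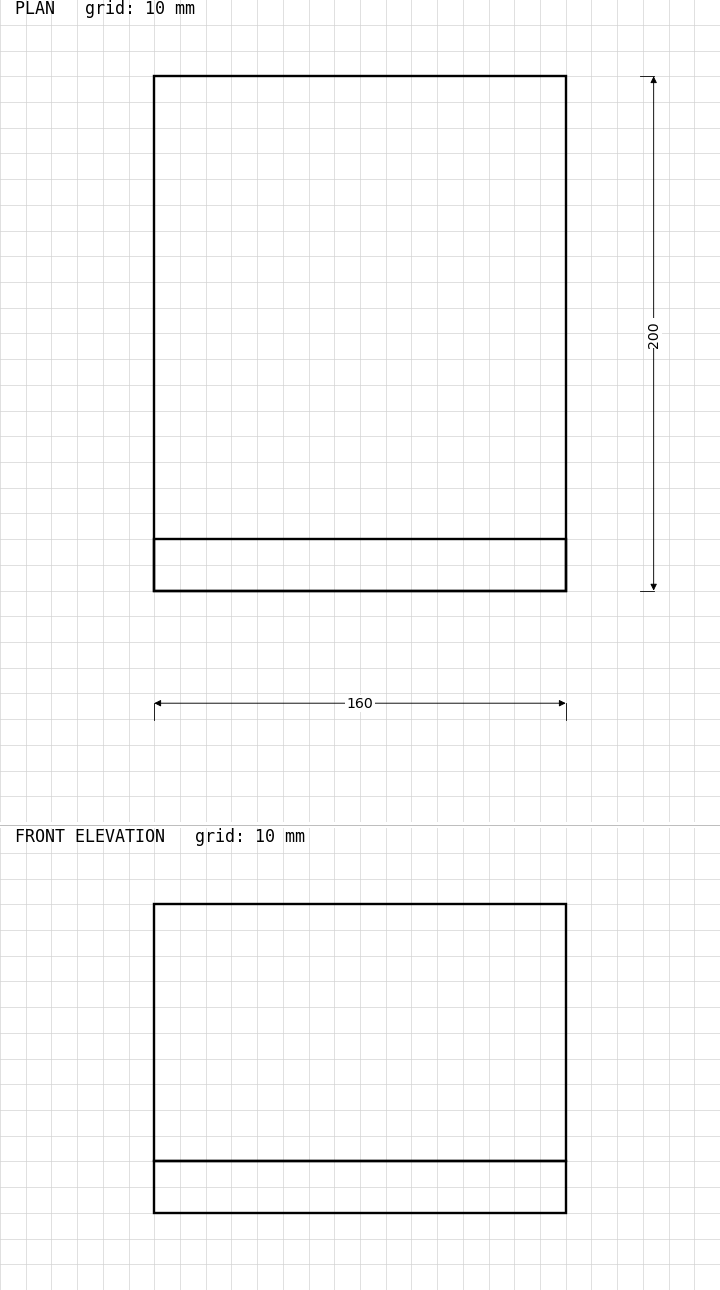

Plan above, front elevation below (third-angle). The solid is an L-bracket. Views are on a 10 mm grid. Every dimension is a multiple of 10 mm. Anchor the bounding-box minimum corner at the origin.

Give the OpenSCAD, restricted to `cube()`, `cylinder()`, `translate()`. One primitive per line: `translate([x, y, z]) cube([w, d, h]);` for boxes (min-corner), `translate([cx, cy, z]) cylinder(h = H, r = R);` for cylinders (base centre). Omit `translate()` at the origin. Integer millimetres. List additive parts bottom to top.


cube([160, 200, 20]);
translate([0, 0, 20]) cube([160, 20, 100]);


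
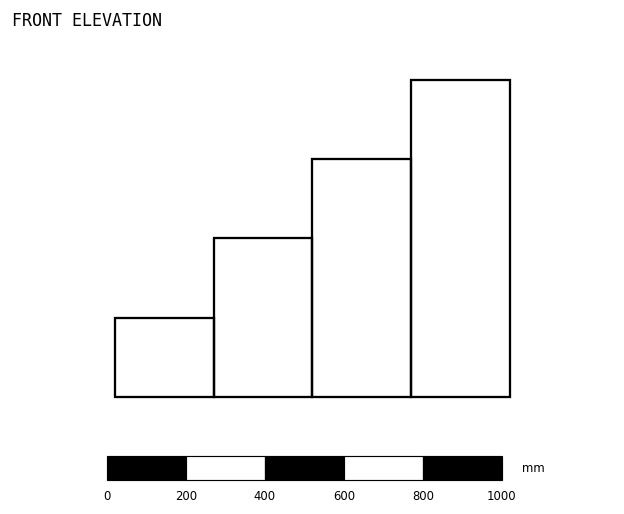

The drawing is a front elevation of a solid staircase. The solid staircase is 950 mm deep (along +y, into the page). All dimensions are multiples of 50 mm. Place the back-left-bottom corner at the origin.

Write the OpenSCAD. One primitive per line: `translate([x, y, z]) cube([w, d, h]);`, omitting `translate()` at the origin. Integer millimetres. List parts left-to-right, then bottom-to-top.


cube([250, 950, 200]);
translate([250, 0, 0]) cube([250, 950, 400]);
translate([500, 0, 0]) cube([250, 950, 600]);
translate([750, 0, 0]) cube([250, 950, 800]);


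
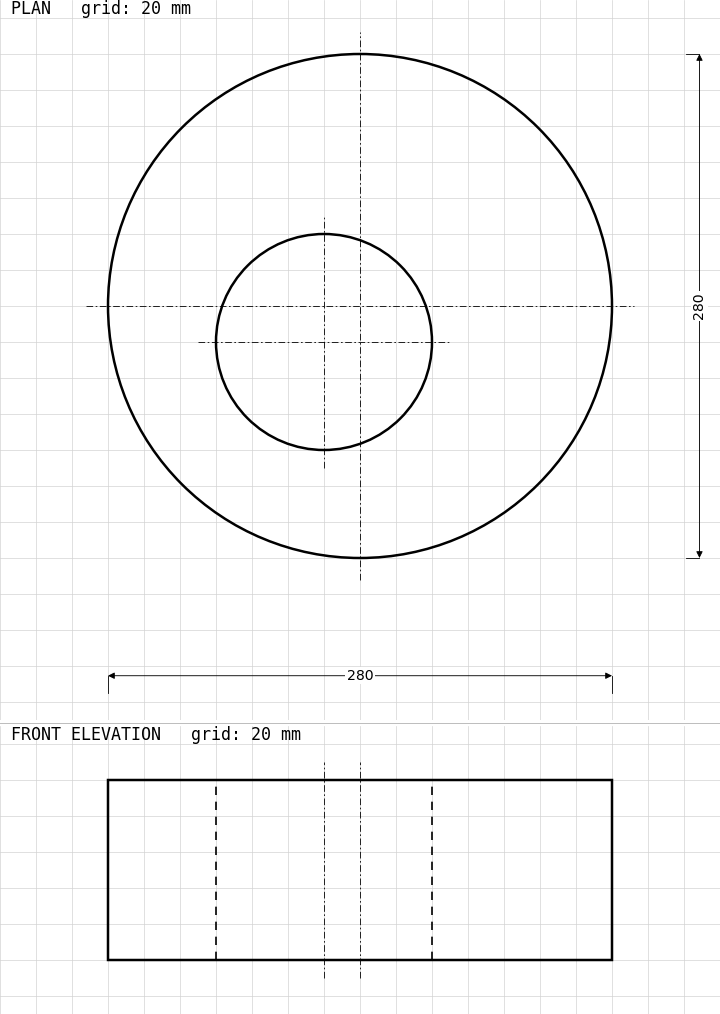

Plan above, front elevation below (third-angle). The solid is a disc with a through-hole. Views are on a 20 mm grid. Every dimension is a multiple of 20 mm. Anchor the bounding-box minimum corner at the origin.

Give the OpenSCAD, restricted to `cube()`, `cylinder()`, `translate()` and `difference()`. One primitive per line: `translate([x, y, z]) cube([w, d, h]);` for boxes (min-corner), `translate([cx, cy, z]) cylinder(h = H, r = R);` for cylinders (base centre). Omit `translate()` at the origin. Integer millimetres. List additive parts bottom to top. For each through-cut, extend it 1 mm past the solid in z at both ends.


difference() {
  translate([140, 140, 0]) cylinder(h = 100, r = 140);
  translate([120, 120, -1]) cylinder(h = 102, r = 60);
}


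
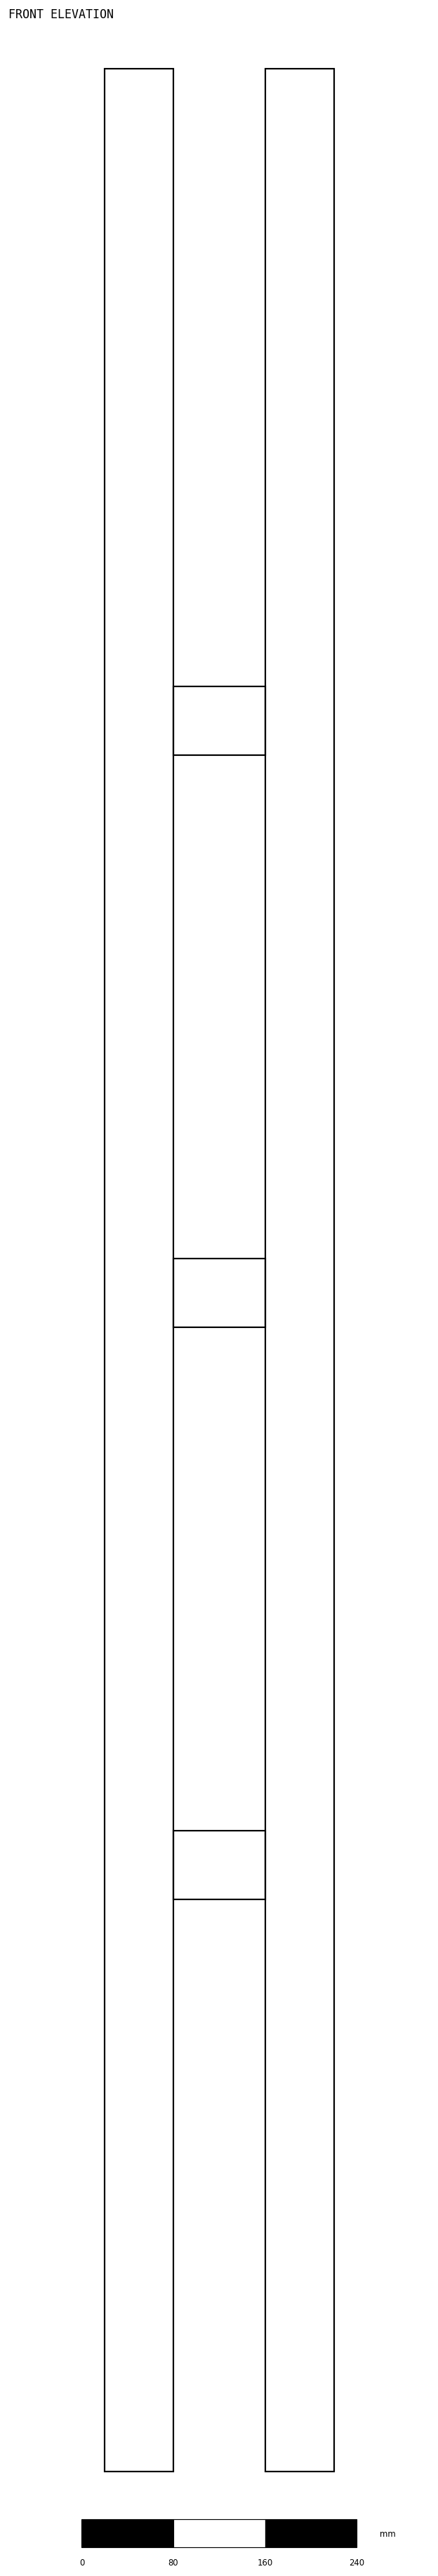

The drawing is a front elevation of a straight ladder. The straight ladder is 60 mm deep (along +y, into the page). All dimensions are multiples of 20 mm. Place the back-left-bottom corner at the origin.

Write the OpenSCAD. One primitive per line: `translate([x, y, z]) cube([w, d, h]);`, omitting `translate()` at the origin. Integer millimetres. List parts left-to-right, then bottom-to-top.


cube([60, 60, 2100]);
translate([60, 0, 500]) cube([80, 60, 60]);
translate([60, 0, 1000]) cube([80, 60, 60]);
translate([60, 0, 1500]) cube([80, 60, 60]);
translate([140, 0, 0]) cube([60, 60, 2100]);
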